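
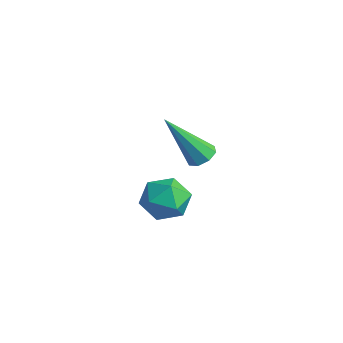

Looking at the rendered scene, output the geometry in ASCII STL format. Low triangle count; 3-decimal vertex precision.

solid 
facet normal -0.710 0.698 0.090
outer loop
vertex -1.205 -0.566 -3.9
vertex -1.779 -1.18 -3.665
vertex -1.302 -0.773 -3.058
endloop
endfacet
facet normal -0.066 0.971 0.231
outer loop
vertex -1.205 -0.566 -3.9
vertex -1.302 -0.773 -3.058
vertex -0.504 -0.641 -3.385
endloop
endfacet
facet normal 0.346 0.873 -0.343
outer loop
vertex -1.205 -0.566 -3.9
vertex -0.504 -0.641 -3.385
vertex -0.487 -0.966 -4.195
endloop
endfacet
facet normal -0.044 0.541 -0.840
outer loop
vertex -1.205 -0.566 -3.9
vertex -0.487 -0.966 -4.195
vertex -1.275 -1.299 -4.368
endloop
endfacet
facet normal -0.697 0.432 -0.573
outer loop
vertex -1.205 -0.566 -3.9
vertex -1.275 -1.299 -4.368
vertex -1.779 -1.18 -3.665
endloop
endfacet
facet normal 0.217 0.599 0.771
outer loop
vertex -0.504 -0.641 -3.385
vertex -1.302 -0.773 -3.058
vertex -0.645 -1.301 -2.832
endloop
endfacet
facet normal -0.825 0.159 0.542
outer loop
vertex -1.302 -0.773 -3.058
vertex -1.779 -1.18 -3.665
vertex -1.433 -1.634 -3.005
endloop
endfacet
facet normal -0.803 -0.272 -0.530
outer loop
vertex -1.779 -1.18 -3.665
vertex -1.275 -1.299 -4.368
vertex -1.416 -1.959 -3.815
endloop
endfacet
facet normal 0.253 -0.098 -0.963
outer loop
vertex -1.275 -1.299 -4.368
vertex -0.487 -0.966 -4.195
vertex -0.618 -1.827 -4.142
endloop
endfacet
facet normal 0.883 0.442 -0.159
outer loop
vertex -0.487 -0.966 -4.195
vertex -0.504 -0.641 -3.385
vertex -0.141 -1.42 -3.535
endloop
endfacet
facet normal 0.044 -0.541 0.840
outer loop
vertex -0.715 -2.034 -3.3
vertex -0.645 -1.301 -2.832
vertex -1.433 -1.634 -3.005
endloop
endfacet
facet normal -0.346 -0.873 0.343
outer loop
vertex -0.715 -2.034 -3.3
vertex -1.433 -1.634 -3.005
vertex -1.416 -1.959 -3.815
endloop
endfacet
facet normal 0.066 -0.971 -0.231
outer loop
vertex -0.715 -2.034 -3.3
vertex -1.416 -1.959 -3.815
vertex -0.618 -1.827 -4.142
endloop
endfacet
facet normal 0.710 -0.698 -0.090
outer loop
vertex -0.715 -2.034 -3.3
vertex -0.618 -1.827 -4.142
vertex -0.141 -1.42 -3.535
endloop
endfacet
facet normal 0.697 -0.432 0.573
outer loop
vertex -0.715 -2.034 -3.3
vertex -0.141 -1.42 -3.535
vertex -0.645 -1.301 -2.832
endloop
endfacet
facet normal -0.253 0.098 0.963
outer loop
vertex -1.433 -1.634 -3.005
vertex -0.645 -1.301 -2.832
vertex -1.302 -0.773 -3.058
endloop
endfacet
facet normal -0.883 -0.442 0.159
outer loop
vertex -1.416 -1.959 -3.815
vertex -1.433 -1.634 -3.005
vertex -1.779 -1.18 -3.665
endloop
endfacet
facet normal -0.217 -0.599 -0.771
outer loop
vertex -0.618 -1.827 -4.142
vertex -1.416 -1.959 -3.815
vertex -1.275 -1.299 -4.368
endloop
endfacet
facet normal 0.825 -0.159 -0.542
outer loop
vertex -0.141 -1.42 -3.535
vertex -0.618 -1.827 -4.142
vertex -0.487 -0.966 -4.195
endloop
endfacet
facet normal 0.803 0.272 0.530
outer loop
vertex -0.645 -1.301 -2.832
vertex -0.141 -1.42 -3.535
vertex -0.504 -0.641 -3.385
endloop
endfacet
facet normal 0.248 0.499 -0.831
outer loop
vertex 0.736 -1.258 -1.168
vertex 0.394 -0.898 -1.054
vertex 0.888 -0.972 -0.951
endloop
endfacet
facet normal 0.806 -0.564 0.180
outer loop
vertex 0.736 -1.258 -1.168
vertex 0.888 -0.972 -0.951
vertex -0.094 -1.882 0.594
endloop
endfacet
facet normal 0.248 0.495 -0.833
outer loop
vertex 0.888 -0.972 -0.951
vertex 0.394 -0.898 -1.054
vertex 0.751 -0.641 -0.795
endloop
endfacet
facet normal 0.822 0.074 0.565
outer loop
vertex 0.888 -0.972 -0.951
vertex 0.751 -0.641 -0.795
vertex -0.094 -1.882 0.594
endloop
endfacet
facet normal 0.246 0.497 -0.832
outer loop
vertex 0.751 -0.641 -0.795
vertex 0.394 -0.898 -1.054
vertex 0.405 -0.461 -0.79
endloop
endfacet
facet normal 0.323 0.600 0.732
outer loop
vertex 0.751 -0.641 -0.795
vertex 0.405 -0.461 -0.79
vertex -0.094 -1.882 0.594
endloop
endfacet
facet normal 0.244 0.497 -0.833
outer loop
vertex 0.405 -0.461 -0.79
vertex 0.394 -0.898 -1.054
vertex 0.052 -0.537 -0.939
endloop
endfacet
facet normal -0.399 0.708 0.583
outer loop
vertex 0.405 -0.461 -0.79
vertex 0.052 -0.537 -0.939
vertex -0.094 -1.882 0.594
endloop
endfacet
facet normal 0.246 0.498 -0.831
outer loop
vertex 0.052 -0.537 -0.939
vertex 0.394 -0.898 -1.054
vertex -0.1 -0.824 -1.156
endloop
endfacet
facet normal -0.921 0.333 0.204
outer loop
vertex 0.052 -0.537 -0.939
vertex -0.1 -0.824 -1.156
vertex -0.094 -1.882 0.594
endloop
endfacet
facet normal 0.246 0.496 -0.833
outer loop
vertex -0.1 -0.824 -1.156
vertex 0.394 -0.898 -1.054
vertex 0.037 -1.154 -1.312
endloop
endfacet
facet normal -0.936 -0.303 -0.180
outer loop
vertex -0.1 -0.824 -1.156
vertex 0.037 -1.154 -1.312
vertex -0.094 -1.882 0.594
endloop
endfacet
facet normal 0.246 0.496 -0.833
outer loop
vertex 0.037 -1.154 -1.312
vertex 0.394 -0.898 -1.054
vertex 0.383 -1.334 -1.317
endloop
endfacet
facet normal -0.437 -0.830 -0.347
outer loop
vertex 0.037 -1.154 -1.312
vertex 0.383 -1.334 -1.317
vertex -0.094 -1.882 0.594
endloop
endfacet
facet normal 0.245 0.496 -0.833
outer loop
vertex 0.383 -1.334 -1.317
vertex 0.394 -0.898 -1.054
vertex 0.736 -1.258 -1.168
endloop
endfacet
facet normal 0.285 -0.938 -0.198
outer loop
vertex 0.383 -1.334 -1.317
vertex 0.736 -1.258 -1.168
vertex -0.094 -1.882 0.594
endloop
endfacet

endsolid


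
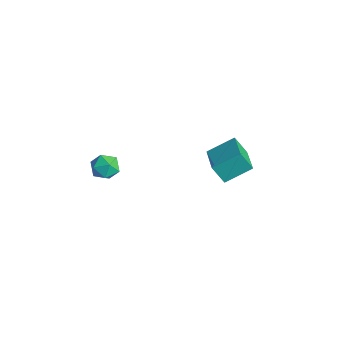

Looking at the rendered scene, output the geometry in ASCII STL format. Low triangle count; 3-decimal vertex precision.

solid 
facet normal -0.378 -0.375 0.846
outer loop
vertex 2.43 3.778 2.023
vertex 0.598 4.535 1.541
vertex 2.005 2.172 1.121
endloop
endfacet
facet normal 0.898 -0.371 0.237
outer loop
vertex 2.542 2.705 -0.081
vertex 2.43 3.778 2.023
vertex 2.005 2.172 1.121
endloop
endfacet
facet normal -0.378 -0.375 0.846
outer loop
vertex 2.005 2.172 1.121
vertex 0.598 4.535 1.541
vertex 0.173 2.929 0.639
endloop
endfacet
facet normal -0.225 -0.849 -0.477
outer loop
vertex 0.173 2.929 0.639
vertex 2.542 2.705 -0.081
vertex 2.005 2.172 1.121
endloop
endfacet
facet normal 0.225 0.849 0.477
outer loop
vertex 2.43 3.778 2.023
vertex 1.135 5.068 0.339
vertex 0.598 4.535 1.541
endloop
endfacet
facet normal 0.898 -0.371 0.237
outer loop
vertex 2.967 4.311 0.821
vertex 2.43 3.778 2.023
vertex 2.542 2.705 -0.081
endloop
endfacet
facet normal 0.225 0.849 0.477
outer loop
vertex 2.967 4.311 0.821
vertex 1.135 5.068 0.339
vertex 2.43 3.778 2.023
endloop
endfacet
facet normal -0.898 0.371 -0.237
outer loop
vertex 0.598 4.535 1.541
vertex 1.135 5.068 0.339
vertex 0.173 2.929 0.639
endloop
endfacet
facet normal -0.225 -0.849 -0.477
outer loop
vertex 0.71 3.462 -0.563
vertex 2.542 2.705 -0.081
vertex 0.173 2.929 0.639
endloop
endfacet
facet normal -0.898 0.371 -0.237
outer loop
vertex 0.173 2.929 0.639
vertex 1.135 5.068 0.339
vertex 0.71 3.462 -0.563
endloop
endfacet
facet normal 0.378 0.375 -0.846
outer loop
vertex 0.71 3.462 -0.563
vertex 2.967 4.311 0.821
vertex 2.542 2.705 -0.081
endloop
endfacet
facet normal 0.378 0.375 -0.846
outer loop
vertex 1.135 5.068 0.339
vertex 2.967 4.311 0.821
vertex 0.71 3.462 -0.563
endloop
endfacet
facet normal -0.414 0.905 0.101
outer loop
vertex -0.036 -2.814 2.069
vertex -0.699 -3.179 2.62
vertex 0.096 -2.857 2.995
endloop
endfacet
facet normal 0.291 0.957 0.003
outer loop
vertex -0.036 -2.814 2.069
vertex 0.096 -2.857 2.995
vertex 0.797 -3.068 2.412
endloop
endfacet
facet normal 0.451 0.644 -0.618
outer loop
vertex -0.036 -2.814 2.069
vertex 0.797 -3.068 2.412
vertex 0.436 -3.521 1.677
endloop
endfacet
facet normal -0.156 0.397 -0.904
outer loop
vertex -0.036 -2.814 2.069
vertex 0.436 -3.521 1.677
vertex -0.489 -3.59 1.806
endloop
endfacet
facet normal -0.690 0.559 -0.460
outer loop
vertex -0.036 -2.814 2.069
vertex -0.489 -3.59 1.806
vertex -0.699 -3.179 2.62
endloop
endfacet
facet normal 0.614 0.591 0.524
outer loop
vertex 0.797 -3.068 2.412
vertex 0.096 -2.857 2.995
vertex 0.649 -3.59 3.174
endloop
endfacet
facet normal -0.527 0.507 0.682
outer loop
vertex 0.096 -2.857 2.995
vertex -0.699 -3.179 2.62
vertex -0.276 -3.659 3.303
endloop
endfacet
facet normal -0.973 -0.052 -0.225
outer loop
vertex -0.699 -3.179 2.62
vertex -0.489 -3.59 1.806
vertex -0.637 -4.112 2.568
endloop
endfacet
facet normal -0.108 -0.312 -0.944
outer loop
vertex -0.489 -3.59 1.806
vertex 0.436 -3.521 1.677
vertex 0.064 -4.323 1.985
endloop
endfacet
facet normal 0.873 0.085 -0.481
outer loop
vertex 0.436 -3.521 1.677
vertex 0.797 -3.068 2.412
vertex 0.859 -4.001 2.36
endloop
endfacet
facet normal 0.156 -0.397 0.904
outer loop
vertex 0.196 -4.366 2.911
vertex 0.649 -3.59 3.174
vertex -0.276 -3.659 3.303
endloop
endfacet
facet normal -0.451 -0.644 0.618
outer loop
vertex 0.196 -4.366 2.911
vertex -0.276 -3.659 3.303
vertex -0.637 -4.112 2.568
endloop
endfacet
facet normal -0.291 -0.957 -0.003
outer loop
vertex 0.196 -4.366 2.911
vertex -0.637 -4.112 2.568
vertex 0.064 -4.323 1.985
endloop
endfacet
facet normal 0.414 -0.905 -0.101
outer loop
vertex 0.196 -4.366 2.911
vertex 0.064 -4.323 1.985
vertex 0.859 -4.001 2.36
endloop
endfacet
facet normal 0.690 -0.559 0.460
outer loop
vertex 0.196 -4.366 2.911
vertex 0.859 -4.001 2.36
vertex 0.649 -3.59 3.174
endloop
endfacet
facet normal 0.108 0.312 0.944
outer loop
vertex -0.276 -3.659 3.303
vertex 0.649 -3.59 3.174
vertex 0.096 -2.857 2.995
endloop
endfacet
facet normal -0.873 -0.085 0.481
outer loop
vertex -0.637 -4.112 2.568
vertex -0.276 -3.659 3.303
vertex -0.699 -3.179 2.62
endloop
endfacet
facet normal -0.614 -0.591 -0.524
outer loop
vertex 0.064 -4.323 1.985
vertex -0.637 -4.112 2.568
vertex -0.489 -3.59 1.806
endloop
endfacet
facet normal 0.527 -0.507 -0.682
outer loop
vertex 0.859 -4.001 2.36
vertex 0.064 -4.323 1.985
vertex 0.436 -3.521 1.677
endloop
endfacet
facet normal 0.973 0.052 0.225
outer loop
vertex 0.649 -3.59 3.174
vertex 0.859 -4.001 2.36
vertex 0.797 -3.068 2.412
endloop
endfacet

endsolid


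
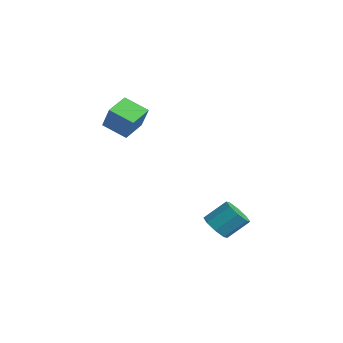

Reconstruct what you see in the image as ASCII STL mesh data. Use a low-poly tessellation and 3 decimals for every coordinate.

solid 
facet normal -0.226 -0.717 -0.659
outer loop
vertex 2.632 -0.302 -3.54
vertex 2.163 -0.72 -2.924
vertex 1.987 -0.107 -3.531
endloop
endfacet
facet normal 0.181 0.633 -0.752
outer loop
vertex 2.632 -0.302 -3.54
vertex 1.987 -0.107 -3.531
vertex 2.986 0.817 -2.513
endloop
endfacet
facet normal 0.180 0.634 -0.752
outer loop
vertex 2.986 0.817 -2.513
vertex 1.987 -0.107 -3.531
vertex 2.341 1.012 -2.503
endloop
endfacet
facet normal 0.227 0.718 0.658
outer loop
vertex 2.986 0.817 -2.513
vertex 2.341 1.012 -2.503
vertex 2.517 0.4 -1.896
endloop
endfacet
facet normal -0.227 -0.717 -0.659
outer loop
vertex 1.987 -0.107 -3.531
vertex 2.163 -0.72 -2.924
vertex 1.446 -0.271 -3.166
endloop
endfacet
facet normal -0.550 0.653 -0.521
outer loop
vertex 1.987 -0.107 -3.531
vertex 1.446 -0.271 -3.166
vertex 2.341 1.012 -2.503
endloop
endfacet
facet normal -0.549 0.653 -0.522
outer loop
vertex 2.341 1.012 -2.503
vertex 1.446 -0.271 -3.166
vertex 1.799 0.848 -2.138
endloop
endfacet
facet normal 0.226 0.718 0.658
outer loop
vertex 2.341 1.012 -2.503
vertex 1.799 0.848 -2.138
vertex 2.517 0.4 -1.896
endloop
endfacet
facet normal -0.227 -0.717 -0.659
outer loop
vertex 1.446 -0.271 -3.166
vertex 2.163 -0.72 -2.924
vertex 1.324 -0.698 -2.659
endloop
endfacet
facet normal -0.957 0.290 0.014
outer loop
vertex 1.446 -0.271 -3.166
vertex 1.324 -0.698 -2.659
vertex 1.799 0.848 -2.138
endloop
endfacet
facet normal -0.957 0.289 0.015
outer loop
vertex 1.799 0.848 -2.138
vertex 1.324 -0.698 -2.659
vertex 1.678 0.421 -1.631
endloop
endfacet
facet normal 0.226 0.718 0.659
outer loop
vertex 1.799 0.848 -2.138
vertex 1.678 0.421 -1.631
vertex 2.517 0.4 -1.896
endloop
endfacet
facet normal -0.227 -0.718 -0.658
outer loop
vertex 1.324 -0.698 -2.659
vertex 2.163 -0.72 -2.924
vertex 1.694 -1.137 -2.307
endloop
endfacet
facet normal -0.804 -0.243 0.542
outer loop
vertex 1.324 -0.698 -2.659
vertex 1.694 -1.137 -2.307
vertex 1.678 0.421 -1.631
endloop
endfacet
facet normal -0.804 -0.244 0.543
outer loop
vertex 1.678 0.421 -1.631
vertex 1.694 -1.137 -2.307
vertex 2.048 -0.018 -1.28
endloop
endfacet
facet normal 0.226 0.717 0.659
outer loop
vertex 1.678 0.421 -1.631
vertex 2.048 -0.018 -1.28
vertex 2.517 0.4 -1.896
endloop
endfacet
facet normal -0.227 -0.718 -0.658
outer loop
vertex 1.694 -1.137 -2.307
vertex 2.163 -0.72 -2.924
vertex 2.339 -1.332 -2.317
endloop
endfacet
facet normal -0.180 -0.634 0.752
outer loop
vertex 1.694 -1.137 -2.307
vertex 2.339 -1.332 -2.317
vertex 2.048 -0.018 -1.28
endloop
endfacet
facet normal -0.181 -0.634 0.752
outer loop
vertex 2.048 -0.018 -1.28
vertex 2.339 -1.332 -2.317
vertex 2.693 -0.213 -1.289
endloop
endfacet
facet normal 0.226 0.717 0.659
outer loop
vertex 2.048 -0.018 -1.28
vertex 2.693 -0.213 -1.289
vertex 2.517 0.4 -1.896
endloop
endfacet
facet normal -0.226 -0.718 -0.658
outer loop
vertex 2.339 -1.332 -2.317
vertex 2.163 -0.72 -2.924
vertex 2.881 -1.168 -2.682
endloop
endfacet
facet normal 0.549 -0.653 0.522
outer loop
vertex 2.339 -1.332 -2.317
vertex 2.881 -1.168 -2.682
vertex 2.693 -0.213 -1.289
endloop
endfacet
facet normal 0.550 -0.653 0.522
outer loop
vertex 2.693 -0.213 -1.289
vertex 2.881 -1.168 -2.682
vertex 3.234 -0.049 -1.654
endloop
endfacet
facet normal 0.227 0.717 0.659
outer loop
vertex 2.693 -0.213 -1.289
vertex 3.234 -0.049 -1.654
vertex 2.517 0.4 -1.896
endloop
endfacet
facet normal -0.226 -0.718 -0.659
outer loop
vertex 2.881 -1.168 -2.682
vertex 2.163 -0.72 -2.924
vertex 3.002 -0.741 -3.189
endloop
endfacet
facet normal 0.957 -0.289 -0.015
outer loop
vertex 2.881 -1.168 -2.682
vertex 3.002 -0.741 -3.189
vertex 3.234 -0.049 -1.654
endloop
endfacet
facet normal 0.957 -0.290 -0.014
outer loop
vertex 3.234 -0.049 -1.654
vertex 3.002 -0.741 -3.189
vertex 3.356 0.378 -2.161
endloop
endfacet
facet normal 0.227 0.717 0.659
outer loop
vertex 3.234 -0.049 -1.654
vertex 3.356 0.378 -2.161
vertex 2.517 0.4 -1.896
endloop
endfacet
facet normal -0.226 -0.717 -0.659
outer loop
vertex 3.002 -0.741 -3.189
vertex 2.163 -0.72 -2.924
vertex 2.632 -0.302 -3.54
endloop
endfacet
facet normal 0.804 0.244 -0.542
outer loop
vertex 3.002 -0.741 -3.189
vertex 2.632 -0.302 -3.54
vertex 3.356 0.378 -2.161
endloop
endfacet
facet normal 0.804 0.243 -0.542
outer loop
vertex 3.356 0.378 -2.161
vertex 2.632 -0.302 -3.54
vertex 2.986 0.817 -2.513
endloop
endfacet
facet normal 0.227 0.718 0.658
outer loop
vertex 3.356 0.378 -2.161
vertex 2.986 0.817 -2.513
vertex 2.517 0.4 -1.896
endloop
endfacet
facet normal -0.505 0.014 -0.863
outer loop
vertex -2.933 -4.386 3.179
vertex -3.554 -3.157 3.563
vertex -1.814 -3.621 2.537
endloop
endfacet
facet normal 0.434 -0.860 -0.268
outer loop
vertex -1.006 -3.643 3.917
vertex -2.933 -4.386 3.179
vertex -1.814 -3.621 2.537
endloop
endfacet
facet normal -0.505 0.013 -0.863
outer loop
vertex -1.814 -3.621 2.537
vertex -3.554 -3.157 3.563
vertex -2.436 -2.391 2.92
endloop
endfacet
facet normal 0.746 0.510 -0.428
outer loop
vertex -2.436 -2.391 2.92
vertex -1.006 -3.643 3.917
vertex -1.814 -3.621 2.537
endloop
endfacet
facet normal -0.746 -0.511 0.428
outer loop
vertex -2.933 -4.386 3.179
vertex -2.746 -3.179 4.943
vertex -3.554 -3.157 3.563
endloop
endfacet
facet normal 0.434 -0.860 -0.269
outer loop
vertex -2.124 -4.409 4.56
vertex -2.933 -4.386 3.179
vertex -1.006 -3.643 3.917
endloop
endfacet
facet normal -0.746 -0.510 0.428
outer loop
vertex -2.124 -4.409 4.56
vertex -2.746 -3.179 4.943
vertex -2.933 -4.386 3.179
endloop
endfacet
facet normal -0.435 0.860 0.268
outer loop
vertex -3.554 -3.157 3.563
vertex -2.746 -3.179 4.943
vertex -2.436 -2.391 2.92
endloop
endfacet
facet normal 0.746 0.511 -0.428
outer loop
vertex -1.627 -2.414 4.301
vertex -1.006 -3.643 3.917
vertex -2.436 -2.391 2.92
endloop
endfacet
facet normal -0.434 0.860 0.269
outer loop
vertex -2.436 -2.391 2.92
vertex -2.746 -3.179 4.943
vertex -1.627 -2.414 4.301
endloop
endfacet
facet normal 0.506 -0.014 0.863
outer loop
vertex -1.627 -2.414 4.301
vertex -2.124 -4.409 4.56
vertex -1.006 -3.643 3.917
endloop
endfacet
facet normal 0.505 -0.014 0.863
outer loop
vertex -2.746 -3.179 4.943
vertex -2.124 -4.409 4.56
vertex -1.627 -2.414 4.301
endloop
endfacet

endsolid


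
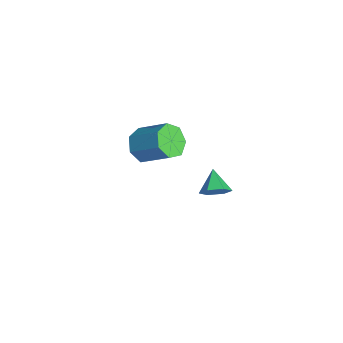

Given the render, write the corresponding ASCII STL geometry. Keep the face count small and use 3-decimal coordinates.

solid 
facet normal 0.829 -0.175 -0.530
outer loop
vertex 4.818 3.933 3.297
vertex 4.4 3.692 2.723
vertex 4.586 4.417 2.774
endloop
endfacet
facet normal 0.025 0.739 0.673
outer loop
vertex 4.818 3.933 3.297
vertex 4.586 4.417 2.774
vertex 3.38 3.908 3.377
endloop
endfacet
facet normal 0.829 -0.175 -0.531
outer loop
vertex 4.586 4.417 2.774
vertex 4.4 3.692 2.723
vertex 4.167 4.176 2.2
endloop
endfacet
facet normal -0.419 0.905 -0.074
outer loop
vertex 4.586 4.417 2.774
vertex 4.167 4.176 2.2
vertex 3.38 3.908 3.377
endloop
endfacet
facet normal 0.828 -0.176 -0.532
outer loop
vertex 4.167 4.176 2.2
vertex 4.4 3.692 2.723
vertex 3.981 3.451 2.15
endloop
endfacet
facet normal -0.831 0.247 -0.499
outer loop
vertex 4.167 4.176 2.2
vertex 3.981 3.451 2.15
vertex 3.38 3.908 3.377
endloop
endfacet
facet normal 0.828 -0.176 -0.532
outer loop
vertex 3.981 3.451 2.15
vertex 4.4 3.692 2.723
vertex 4.214 2.967 2.673
endloop
endfacet
facet normal -0.799 -0.575 -0.177
outer loop
vertex 3.981 3.451 2.15
vertex 4.214 2.967 2.673
vertex 3.38 3.908 3.377
endloop
endfacet
facet normal 0.829 -0.176 -0.531
outer loop
vertex 4.214 2.967 2.673
vertex 4.4 3.692 2.723
vertex 4.633 3.208 3.247
endloop
endfacet
facet normal -0.355 -0.741 0.570
outer loop
vertex 4.214 2.967 2.673
vertex 4.633 3.208 3.247
vertex 3.38 3.908 3.377
endloop
endfacet
facet normal 0.829 -0.175 -0.530
outer loop
vertex 4.633 3.208 3.247
vertex 4.4 3.692 2.723
vertex 4.818 3.933 3.297
endloop
endfacet
facet normal 0.057 -0.083 0.995
outer loop
vertex 4.633 3.208 3.247
vertex 4.818 3.933 3.297
vertex 3.38 3.908 3.377
endloop
endfacet
facet normal -0.588 -0.559 -0.584
outer loop
vertex -1.67 1.512 0.488
vertex -2.204 2.313 0.259
vertex -1.405 1.952 -0.2
endloop
endfacet
facet normal 0.748 -0.651 -0.129
outer loop
vertex -1.67 1.512 0.488
vertex -1.405 1.952 -0.2
vertex -0.542 2.585 1.611
endloop
endfacet
facet normal 0.748 -0.652 -0.129
outer loop
vertex -0.542 2.585 1.611
vertex -1.405 1.952 -0.2
vertex -0.276 3.026 0.923
endloop
endfacet
facet normal 0.587 0.559 0.585
outer loop
vertex -0.542 2.585 1.611
vertex -0.276 3.026 0.923
vertex -1.076 3.387 1.381
endloop
endfacet
facet normal -0.588 -0.559 -0.584
outer loop
vertex -1.405 1.952 -0.2
vertex -2.204 2.313 0.259
vertex -1.741 2.664 -0.543
endloop
endfacet
facet normal 0.708 -0.006 -0.706
outer loop
vertex -1.405 1.952 -0.2
vertex -1.741 2.664 -0.543
vertex -0.276 3.026 0.923
endloop
endfacet
facet normal 0.708 -0.005 -0.706
outer loop
vertex -0.276 3.026 0.923
vertex -1.741 2.664 -0.543
vertex -0.613 3.738 0.58
endloop
endfacet
facet normal 0.587 0.560 0.585
outer loop
vertex -0.276 3.026 0.923
vertex -0.613 3.738 0.58
vertex -1.076 3.387 1.381
endloop
endfacet
facet normal -0.588 -0.559 -0.584
outer loop
vertex -1.741 2.664 -0.543
vertex -2.204 2.313 0.259
vertex -2.426 3.112 -0.282
endloop
endfacet
facet normal 0.135 0.645 -0.752
outer loop
vertex -1.741 2.664 -0.543
vertex -2.426 3.112 -0.282
vertex -0.613 3.738 0.58
endloop
endfacet
facet normal 0.135 0.645 -0.752
outer loop
vertex -0.613 3.738 0.58
vertex -2.426 3.112 -0.282
vertex -1.298 4.186 0.841
endloop
endfacet
facet normal 0.588 0.559 0.585
outer loop
vertex -0.613 3.738 0.58
vertex -1.298 4.186 0.841
vertex -1.076 3.387 1.381
endloop
endfacet
facet normal -0.588 -0.559 -0.585
outer loop
vertex -2.426 3.112 -0.282
vertex -2.204 2.313 0.259
vertex -2.944 2.958 0.386
endloop
endfacet
facet normal -0.540 0.809 -0.232
outer loop
vertex -2.426 3.112 -0.282
vertex -2.944 2.958 0.386
vertex -1.298 4.186 0.841
endloop
endfacet
facet normal -0.540 0.809 -0.232
outer loop
vertex -1.298 4.186 0.841
vertex -2.944 2.958 0.386
vertex -1.816 4.032 1.508
endloop
endfacet
facet normal 0.588 0.559 0.585
outer loop
vertex -1.298 4.186 0.841
vertex -1.816 4.032 1.508
vertex -1.076 3.387 1.381
endloop
endfacet
facet normal -0.588 -0.559 -0.585
outer loop
vertex -2.944 2.958 0.386
vertex -2.204 2.313 0.259
vertex -2.905 2.319 0.958
endloop
endfacet
facet normal -0.808 0.365 0.463
outer loop
vertex -2.944 2.958 0.386
vertex -2.905 2.319 0.958
vertex -1.816 4.032 1.508
endloop
endfacet
facet normal -0.808 0.365 0.464
outer loop
vertex -1.816 4.032 1.508
vertex -2.905 2.319 0.958
vertex -1.776 3.392 2.081
endloop
endfacet
facet normal 0.588 0.560 0.584
outer loop
vertex -1.816 4.032 1.508
vertex -1.776 3.392 2.081
vertex -1.076 3.387 1.381
endloop
endfacet
facet normal -0.588 -0.559 -0.585
outer loop
vertex -2.905 2.319 0.958
vertex -2.204 2.313 0.259
vertex -2.338 1.675 1.004
endloop
endfacet
facet normal -0.468 -0.354 0.809
outer loop
vertex -2.905 2.319 0.958
vertex -2.338 1.675 1.004
vertex -1.776 3.392 2.081
endloop
endfacet
facet normal -0.467 -0.355 0.810
outer loop
vertex -1.776 3.392 2.081
vertex -2.338 1.675 1.004
vertex -1.209 2.749 2.126
endloop
endfacet
facet normal 0.588 0.559 0.584
outer loop
vertex -1.776 3.392 2.081
vertex -1.209 2.749 2.126
vertex -1.076 3.387 1.381
endloop
endfacet
facet normal -0.588 -0.559 -0.585
outer loop
vertex -2.338 1.675 1.004
vertex -2.204 2.313 0.259
vertex -1.67 1.512 0.488
endloop
endfacet
facet normal 0.225 -0.807 0.546
outer loop
vertex -2.338 1.675 1.004
vertex -1.67 1.512 0.488
vertex -1.209 2.749 2.126
endloop
endfacet
facet normal 0.224 -0.807 0.547
outer loop
vertex -1.209 2.749 2.126
vertex -1.67 1.512 0.488
vertex -0.542 2.585 1.611
endloop
endfacet
facet normal 0.588 0.559 0.584
outer loop
vertex -1.209 2.749 2.126
vertex -0.542 2.585 1.611
vertex -1.076 3.387 1.381
endloop
endfacet

endsolid


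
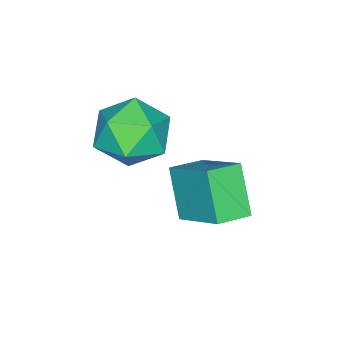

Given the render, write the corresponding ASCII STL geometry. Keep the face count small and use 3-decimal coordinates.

solid 
facet normal -0.961 0.172 -0.216
outer loop
vertex -2.965 0.115 -0.711
vertex -3.303 -0.709 0.138
vertex -3.162 0.473 0.449
endloop
endfacet
facet normal -0.566 0.756 -0.329
outer loop
vertex -2.965 0.115 -0.711
vertex -3.162 0.473 0.449
vertex -2.202 0.919 -0.177
endloop
endfacet
facet normal -0.060 0.591 -0.804
outer loop
vertex -2.965 0.115 -0.711
vertex -2.202 0.919 -0.177
vertex -1.75 0.014 -0.876
endloop
endfacet
facet normal -0.142 -0.094 -0.985
outer loop
vertex -2.965 0.115 -0.711
vertex -1.75 0.014 -0.876
vertex -2.43 -0.992 -0.682
endloop
endfacet
facet normal -0.699 -0.354 -0.622
outer loop
vertex -2.965 0.115 -0.711
vertex -2.43 -0.992 -0.682
vertex -3.303 -0.709 0.138
endloop
endfacet
facet normal -0.245 0.927 0.284
outer loop
vertex -2.202 0.919 -0.177
vertex -3.162 0.473 0.449
vertex -2.07 0.592 1.002
endloop
endfacet
facet normal -0.884 -0.017 0.467
outer loop
vertex -3.162 0.473 0.449
vertex -3.303 -0.709 0.138
vertex -2.75 -0.414 1.196
endloop
endfacet
facet normal -0.459 -0.868 -0.189
outer loop
vertex -3.303 -0.709 0.138
vertex -2.43 -0.992 -0.682
vertex -2.298 -1.319 0.497
endloop
endfacet
facet normal 0.442 -0.449 -0.777
outer loop
vertex -2.43 -0.992 -0.682
vertex -1.75 0.014 -0.876
vertex -1.338 -0.873 -0.129
endloop
endfacet
facet normal 0.574 0.661 -0.484
outer loop
vertex -1.75 0.014 -0.876
vertex -2.202 0.919 -0.177
vertex -1.197 0.309 0.182
endloop
endfacet
facet normal 0.142 0.094 0.985
outer loop
vertex -1.535 -0.515 1.031
vertex -2.07 0.592 1.002
vertex -2.75 -0.414 1.196
endloop
endfacet
facet normal 0.060 -0.591 0.804
outer loop
vertex -1.535 -0.515 1.031
vertex -2.75 -0.414 1.196
vertex -2.298 -1.319 0.497
endloop
endfacet
facet normal 0.566 -0.756 0.329
outer loop
vertex -1.535 -0.515 1.031
vertex -2.298 -1.319 0.497
vertex -1.338 -0.873 -0.129
endloop
endfacet
facet normal 0.961 -0.172 0.216
outer loop
vertex -1.535 -0.515 1.031
vertex -1.338 -0.873 -0.129
vertex -1.197 0.309 0.182
endloop
endfacet
facet normal 0.699 0.354 0.622
outer loop
vertex -1.535 -0.515 1.031
vertex -1.197 0.309 0.182
vertex -2.07 0.592 1.002
endloop
endfacet
facet normal -0.442 0.449 0.777
outer loop
vertex -2.75 -0.414 1.196
vertex -2.07 0.592 1.002
vertex -3.162 0.473 0.449
endloop
endfacet
facet normal -0.574 -0.661 0.484
outer loop
vertex -2.298 -1.319 0.497
vertex -2.75 -0.414 1.196
vertex -3.303 -0.709 0.138
endloop
endfacet
facet normal 0.245 -0.927 -0.284
outer loop
vertex -1.338 -0.873 -0.129
vertex -2.298 -1.319 0.497
vertex -2.43 -0.992 -0.682
endloop
endfacet
facet normal 0.884 0.017 -0.467
outer loop
vertex -1.197 0.309 0.182
vertex -1.338 -0.873 -0.129
vertex -1.75 0.014 -0.876
endloop
endfacet
facet normal 0.459 0.868 0.189
outer loop
vertex -2.07 0.592 1.002
vertex -1.197 0.309 0.182
vertex -2.202 0.919 -0.177
endloop
endfacet
facet normal -0.404 -0.459 0.791
outer loop
vertex -2.566 2.06 -0.667
vertex -3.562 2.544 -0.895
vertex -3.062 0.496 -1.829
endloop
endfacet
facet normal 0.881 -0.429 0.201
outer loop
vertex -2.358 1.296 -3.205
vertex -2.566 2.06 -0.667
vertex -3.062 0.496 -1.829
endloop
endfacet
facet normal -0.405 -0.459 0.790
outer loop
vertex -3.062 0.496 -1.829
vertex -3.562 2.544 -0.895
vertex -4.057 0.981 -2.057
endloop
endfacet
facet normal -0.247 -0.778 -0.578
outer loop
vertex -4.057 0.981 -2.057
vertex -2.358 1.296 -3.205
vertex -3.062 0.496 -1.829
endloop
endfacet
facet normal 0.246 0.778 0.578
outer loop
vertex -2.566 2.06 -0.667
vertex -2.858 3.344 -2.271
vertex -3.562 2.544 -0.895
endloop
endfacet
facet normal 0.881 -0.429 0.201
outer loop
vertex -1.863 2.859 -2.043
vertex -2.566 2.06 -0.667
vertex -2.358 1.296 -3.205
endloop
endfacet
facet normal 0.247 0.778 0.578
outer loop
vertex -1.863 2.859 -2.043
vertex -2.858 3.344 -2.271
vertex -2.566 2.06 -0.667
endloop
endfacet
facet normal -0.881 0.429 -0.201
outer loop
vertex -3.562 2.544 -0.895
vertex -2.858 3.344 -2.271
vertex -4.057 0.981 -2.057
endloop
endfacet
facet normal -0.246 -0.778 -0.578
outer loop
vertex -3.354 1.78 -3.433
vertex -2.358 1.296 -3.205
vertex -4.057 0.981 -2.057
endloop
endfacet
facet normal -0.881 0.429 -0.201
outer loop
vertex -4.057 0.981 -2.057
vertex -2.858 3.344 -2.271
vertex -3.354 1.78 -3.433
endloop
endfacet
facet normal 0.404 0.460 -0.791
outer loop
vertex -3.354 1.78 -3.433
vertex -1.863 2.859 -2.043
vertex -2.358 1.296 -3.205
endloop
endfacet
facet normal 0.405 0.459 -0.791
outer loop
vertex -2.858 3.344 -2.271
vertex -1.863 2.859 -2.043
vertex -3.354 1.78 -3.433
endloop
endfacet

endsolid


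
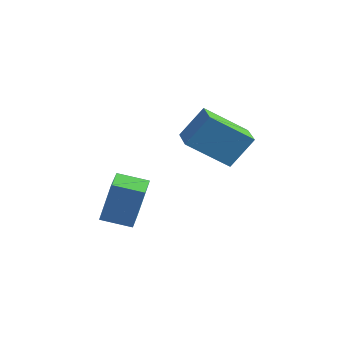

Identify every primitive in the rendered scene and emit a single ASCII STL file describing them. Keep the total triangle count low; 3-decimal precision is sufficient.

solid 
facet normal -0.325 -0.522 -0.789
outer loop
vertex -0.299 0.259 2.319
vertex -1.223 1.15 2.111
vertex 0.992 1.312 1.09
endloop
endfacet
facet normal 0.711 -0.685 0.159
outer loop
vertex 1.503 2.13 2.329
vertex -0.299 0.259 2.319
vertex 0.992 1.312 1.09
endloop
endfacet
facet normal -0.326 -0.521 -0.789
outer loop
vertex 0.992 1.312 1.09
vertex -1.223 1.15 2.111
vertex 0.068 2.203 0.883
endloop
endfacet
facet normal 0.624 0.509 -0.593
outer loop
vertex 0.068 2.203 0.883
vertex 1.503 2.13 2.329
vertex 0.992 1.312 1.09
endloop
endfacet
facet normal -0.624 -0.509 0.593
outer loop
vertex -0.299 0.259 2.319
vertex -0.712 1.968 3.35
vertex -1.223 1.15 2.111
endloop
endfacet
facet normal 0.711 -0.685 0.159
outer loop
vertex 0.212 1.077 3.557
vertex -0.299 0.259 2.319
vertex 1.503 2.13 2.329
endloop
endfacet
facet normal -0.624 -0.509 0.594
outer loop
vertex 0.212 1.077 3.557
vertex -0.712 1.968 3.35
vertex -0.299 0.259 2.319
endloop
endfacet
facet normal -0.711 0.685 -0.159
outer loop
vertex -1.223 1.15 2.111
vertex -0.712 1.968 3.35
vertex 0.068 2.203 0.883
endloop
endfacet
facet normal 0.624 0.508 -0.593
outer loop
vertex 0.579 3.021 2.121
vertex 1.503 2.13 2.329
vertex 0.068 2.203 0.883
endloop
endfacet
facet normal -0.711 0.685 -0.159
outer loop
vertex 0.068 2.203 0.883
vertex -0.712 1.968 3.35
vertex 0.579 3.021 2.121
endloop
endfacet
facet normal 0.325 0.521 0.789
outer loop
vertex 0.579 3.021 2.121
vertex 0.212 1.077 3.557
vertex 1.503 2.13 2.329
endloop
endfacet
facet normal 0.326 0.521 0.789
outer loop
vertex -0.712 1.968 3.35
vertex 0.212 1.077 3.557
vertex 0.579 3.021 2.121
endloop
endfacet
facet normal -0.852 -0.467 0.237
outer loop
vertex -3.082 -0.627 -0.452
vertex -3.74 0.51 -0.579
vertex -3.385 -1.006 -2.289
endloop
endfacet
facet normal 0.498 -0.862 0.096
outer loop
vertex -2.26 -0.39 -2.601
vertex -3.082 -0.627 -0.452
vertex -3.385 -1.006 -2.289
endloop
endfacet
facet normal -0.852 -0.467 0.237
outer loop
vertex -3.385 -1.006 -2.289
vertex -3.74 0.51 -0.579
vertex -4.043 0.131 -2.416
endloop
endfacet
facet normal -0.159 -0.200 -0.967
outer loop
vertex -4.043 0.131 -2.416
vertex -2.26 -0.39 -2.601
vertex -3.385 -1.006 -2.289
endloop
endfacet
facet normal 0.159 0.200 0.967
outer loop
vertex -3.082 -0.627 -0.452
vertex -2.615 1.126 -0.891
vertex -3.74 0.51 -0.579
endloop
endfacet
facet normal 0.498 -0.862 0.096
outer loop
vertex -1.957 -0.011 -0.764
vertex -3.082 -0.627 -0.452
vertex -2.26 -0.39 -2.601
endloop
endfacet
facet normal 0.159 0.200 0.967
outer loop
vertex -1.957 -0.011 -0.764
vertex -2.615 1.126 -0.891
vertex -3.082 -0.627 -0.452
endloop
endfacet
facet normal -0.498 0.862 -0.096
outer loop
vertex -3.74 0.51 -0.579
vertex -2.615 1.126 -0.891
vertex -4.043 0.131 -2.416
endloop
endfacet
facet normal -0.159 -0.200 -0.967
outer loop
vertex -2.918 0.747 -2.728
vertex -2.26 -0.39 -2.601
vertex -4.043 0.131 -2.416
endloop
endfacet
facet normal -0.498 0.862 -0.096
outer loop
vertex -4.043 0.131 -2.416
vertex -2.615 1.126 -0.891
vertex -2.918 0.747 -2.728
endloop
endfacet
facet normal 0.852 0.467 -0.237
outer loop
vertex -2.918 0.747 -2.728
vertex -1.957 -0.011 -0.764
vertex -2.26 -0.39 -2.601
endloop
endfacet
facet normal 0.852 0.467 -0.237
outer loop
vertex -2.615 1.126 -0.891
vertex -1.957 -0.011 -0.764
vertex -2.918 0.747 -2.728
endloop
endfacet

endsolid


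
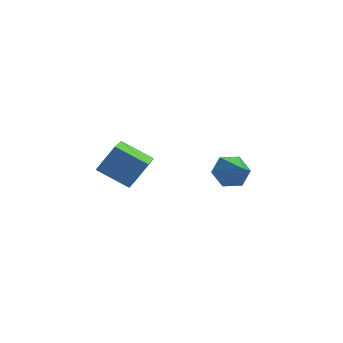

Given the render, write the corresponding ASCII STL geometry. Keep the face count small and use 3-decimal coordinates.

solid 
facet normal -0.576 -0.182 -0.797
outer loop
vertex -1.245 -0.174 -1.721
vertex -2.426 0.472 -1.014
vertex -0.821 1.307 -2.365
endloop
endfacet
facet normal 0.776 -0.425 -0.466
outer loop
vertex -0.054 1.548 -1.306
vertex -1.245 -0.174 -1.721
vertex -0.821 1.307 -2.365
endloop
endfacet
facet normal -0.576 -0.182 -0.797
outer loop
vertex -0.821 1.307 -2.365
vertex -2.426 0.472 -1.014
vertex -2.001 1.953 -1.659
endloop
endfacet
facet normal 0.254 0.887 -0.386
outer loop
vertex -2.001 1.953 -1.659
vertex -0.054 1.548 -1.306
vertex -0.821 1.307 -2.365
endloop
endfacet
facet normal -0.254 -0.887 0.386
outer loop
vertex -1.245 -0.174 -1.721
vertex -1.659 0.713 0.045
vertex -2.426 0.472 -1.014
endloop
endfacet
facet normal 0.777 -0.425 -0.465
outer loop
vertex -0.479 0.067 -0.661
vertex -1.245 -0.174 -1.721
vertex -0.054 1.548 -1.306
endloop
endfacet
facet normal -0.255 -0.887 0.386
outer loop
vertex -0.479 0.067 -0.661
vertex -1.659 0.713 0.045
vertex -1.245 -0.174 -1.721
endloop
endfacet
facet normal -0.776 0.425 0.465
outer loop
vertex -2.426 0.472 -1.014
vertex -1.659 0.713 0.045
vertex -2.001 1.953 -1.659
endloop
endfacet
facet normal 0.254 0.887 -0.385
outer loop
vertex -1.235 2.194 -0.599
vertex -0.054 1.548 -1.306
vertex -2.001 1.953 -1.659
endloop
endfacet
facet normal -0.777 0.425 0.465
outer loop
vertex -2.001 1.953 -1.659
vertex -1.659 0.713 0.045
vertex -1.235 2.194 -0.599
endloop
endfacet
facet normal 0.576 0.182 0.797
outer loop
vertex -1.235 2.194 -0.599
vertex -0.479 0.067 -0.661
vertex -0.054 1.548 -1.306
endloop
endfacet
facet normal 0.576 0.182 0.797
outer loop
vertex -1.659 0.713 0.045
vertex -0.479 0.067 -0.661
vertex -1.235 2.194 -0.599
endloop
endfacet
facet normal -0.153 0.781 -0.605
outer loop
vertex 3.666 2.631 -3.961
vertex 3.274 3.03 -3.347
vertex 4.094 3.117 -3.442
endloop
endfacet
facet normal 0.827 -0.531 -0.185
outer loop
vertex 3.666 2.631 -3.961
vertex 4.094 3.117 -3.442
vertex 3.506 1.85 -2.433
endloop
endfacet
facet normal -0.153 0.781 -0.605
outer loop
vertex 4.094 3.117 -3.442
vertex 3.274 3.03 -3.347
vertex 3.703 3.516 -2.828
endloop
endfacet
facet normal 0.850 0.024 0.526
outer loop
vertex 4.094 3.117 -3.442
vertex 3.703 3.516 -2.828
vertex 3.506 1.85 -2.433
endloop
endfacet
facet normal -0.152 0.781 -0.606
outer loop
vertex 3.703 3.516 -2.828
vertex 3.274 3.03 -3.347
vertex 2.883 3.429 -2.734
endloop
endfacet
facet normal 0.088 0.220 0.972
outer loop
vertex 3.703 3.516 -2.828
vertex 2.883 3.429 -2.734
vertex 3.506 1.85 -2.433
endloop
endfacet
facet normal -0.153 0.781 -0.606
outer loop
vertex 2.883 3.429 -2.734
vertex 3.274 3.03 -3.347
vertex 2.455 2.943 -3.252
endloop
endfacet
facet normal -0.695 -0.140 0.705
outer loop
vertex 2.883 3.429 -2.734
vertex 2.455 2.943 -3.252
vertex 3.506 1.85 -2.433
endloop
endfacet
facet normal -0.153 0.781 -0.605
outer loop
vertex 2.455 2.943 -3.252
vertex 3.274 3.03 -3.347
vertex 2.846 2.544 -3.866
endloop
endfacet
facet normal -0.719 -0.695 -0.006
outer loop
vertex 2.455 2.943 -3.252
vertex 2.846 2.544 -3.866
vertex 3.506 1.85 -2.433
endloop
endfacet
facet normal -0.153 0.781 -0.605
outer loop
vertex 2.846 2.544 -3.866
vertex 3.274 3.03 -3.347
vertex 3.666 2.631 -3.961
endloop
endfacet
facet normal 0.042 -0.891 -0.451
outer loop
vertex 2.846 2.544 -3.866
vertex 3.666 2.631 -3.961
vertex 3.506 1.85 -2.433
endloop
endfacet

endsolid


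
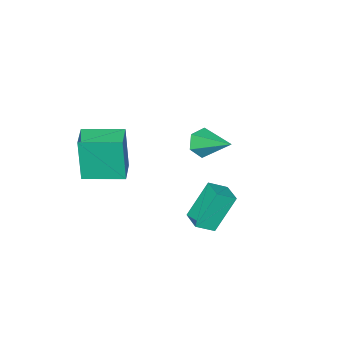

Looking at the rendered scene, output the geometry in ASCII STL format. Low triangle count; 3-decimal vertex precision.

solid 
facet normal -0.027 -0.867 -0.497
outer loop
vertex -2.159 -1.892 -1.254
vertex -2.525 -1.575 -1.787
vertex -1.806 -1.588 -1.803
endloop
endfacet
facet normal 0.835 0.022 0.549
outer loop
vertex -2.159 -1.892 -1.254
vertex -1.806 -1.588 -1.803
vertex -2.475 0.055 -0.853
endloop
endfacet
facet normal -0.027 -0.868 -0.496
outer loop
vertex -1.806 -1.588 -1.803
vertex -2.525 -1.575 -1.787
vertex -2.172 -1.272 -2.336
endloop
endfacet
facet normal 0.825 0.494 -0.274
outer loop
vertex -1.806 -1.588 -1.803
vertex -2.172 -1.272 -2.336
vertex -2.475 0.055 -0.853
endloop
endfacet
facet normal -0.027 -0.868 -0.496
outer loop
vertex -2.172 -1.272 -2.336
vertex -2.525 -1.575 -1.787
vertex -2.892 -1.259 -2.32
endloop
endfacet
facet normal -0.001 0.745 -0.667
outer loop
vertex -2.172 -1.272 -2.336
vertex -2.892 -1.259 -2.32
vertex -2.475 0.055 -0.853
endloop
endfacet
facet normal -0.025 -0.868 -0.497
outer loop
vertex -2.892 -1.259 -2.32
vertex -2.525 -1.575 -1.787
vertex -3.245 -1.563 -1.771
endloop
endfacet
facet normal -0.819 0.524 -0.236
outer loop
vertex -2.892 -1.259 -2.32
vertex -3.245 -1.563 -1.771
vertex -2.475 0.055 -0.853
endloop
endfacet
facet normal -0.025 -0.868 -0.497
outer loop
vertex -3.245 -1.563 -1.771
vertex -2.525 -1.575 -1.787
vertex -2.878 -1.879 -1.238
endloop
endfacet
facet normal -0.808 0.052 0.587
outer loop
vertex -3.245 -1.563 -1.771
vertex -2.878 -1.879 -1.238
vertex -2.475 0.055 -0.853
endloop
endfacet
facet normal -0.027 -0.867 -0.497
outer loop
vertex -2.878 -1.879 -1.238
vertex -2.525 -1.575 -1.787
vertex -2.159 -1.892 -1.254
endloop
endfacet
facet normal 0.018 -0.199 0.980
outer loop
vertex -2.878 -1.879 -1.238
vertex -2.159 -1.892 -1.254
vertex -2.475 0.055 -0.853
endloop
endfacet
facet normal -0.511 0.114 0.852
outer loop
vertex -0.307 1.006 -1.309
vertex 0.072 1.881 -1.198
vertex -0.994 1.362 -1.769
endloop
endfacet
facet normal -0.394 -0.912 -0.116
outer loop
vertex -0.072 1.159 -3.302
vertex -0.307 1.006 -1.309
vertex -0.994 1.362 -1.769
endloop
endfacet
facet normal -0.511 0.114 0.852
outer loop
vertex -0.994 1.362 -1.769
vertex 0.072 1.881 -1.198
vertex -0.615 2.237 -1.658
endloop
endfacet
facet normal -0.763 0.395 -0.511
outer loop
vertex -0.615 2.237 -1.658
vertex -0.072 1.159 -3.302
vertex -0.994 1.362 -1.769
endloop
endfacet
facet normal 0.763 -0.395 0.511
outer loop
vertex -0.307 1.006 -1.309
vertex 0.994 1.678 -2.731
vertex 0.072 1.881 -1.198
endloop
endfacet
facet normal -0.394 -0.912 -0.116
outer loop
vertex 0.615 0.803 -2.842
vertex -0.307 1.006 -1.309
vertex -0.072 1.159 -3.302
endloop
endfacet
facet normal 0.763 -0.395 0.511
outer loop
vertex 0.615 0.803 -2.842
vertex 0.994 1.678 -2.731
vertex -0.307 1.006 -1.309
endloop
endfacet
facet normal 0.394 0.912 0.116
outer loop
vertex 0.072 1.881 -1.198
vertex 0.994 1.678 -2.731
vertex -0.615 2.237 -1.658
endloop
endfacet
facet normal -0.763 0.395 -0.511
outer loop
vertex 0.307 2.034 -3.191
vertex -0.072 1.159 -3.302
vertex -0.615 2.237 -1.658
endloop
endfacet
facet normal 0.394 0.912 0.116
outer loop
vertex -0.615 2.237 -1.658
vertex 0.994 1.678 -2.731
vertex 0.307 2.034 -3.191
endloop
endfacet
facet normal 0.511 -0.114 -0.852
outer loop
vertex 0.307 2.034 -3.191
vertex 0.615 0.803 -2.842
vertex -0.072 1.159 -3.302
endloop
endfacet
facet normal 0.511 -0.114 -0.852
outer loop
vertex 0.994 1.678 -2.731
vertex 0.615 0.803 -2.842
vertex 0.307 2.034 -3.191
endloop
endfacet
facet normal -0.679 0.732 0.058
outer loop
vertex 1.208 -1.962 0.926
vertex 1.986 -1.246 1.005
vertex 1.239 -1.771 -1.105
endloop
endfacet
facet normal -0.734 -0.676 -0.075
outer loop
vertex 2.394 -3.014 -1.205
vertex 1.208 -1.962 0.926
vertex 1.239 -1.771 -1.105
endloop
endfacet
facet normal -0.680 0.731 0.059
outer loop
vertex 1.239 -1.771 -1.105
vertex 1.986 -1.246 1.005
vertex 2.016 -1.054 -1.026
endloop
endfacet
facet normal 0.015 0.094 -0.995
outer loop
vertex 2.016 -1.054 -1.026
vertex 2.394 -3.014 -1.205
vertex 1.239 -1.771 -1.105
endloop
endfacet
facet normal -0.015 -0.094 0.995
outer loop
vertex 1.208 -1.962 0.926
vertex 3.141 -2.489 0.905
vertex 1.986 -1.246 1.005
endloop
endfacet
facet normal -0.733 -0.676 -0.075
outer loop
vertex 2.364 -3.206 0.826
vertex 1.208 -1.962 0.926
vertex 2.394 -3.014 -1.205
endloop
endfacet
facet normal -0.015 -0.094 0.995
outer loop
vertex 2.364 -3.206 0.826
vertex 3.141 -2.489 0.905
vertex 1.208 -1.962 0.926
endloop
endfacet
facet normal 0.734 0.676 0.075
outer loop
vertex 1.986 -1.246 1.005
vertex 3.141 -2.489 0.905
vertex 2.016 -1.054 -1.026
endloop
endfacet
facet normal 0.015 0.094 -0.995
outer loop
vertex 3.172 -2.298 -1.126
vertex 2.394 -3.014 -1.205
vertex 2.016 -1.054 -1.026
endloop
endfacet
facet normal 0.733 0.676 0.075
outer loop
vertex 2.016 -1.054 -1.026
vertex 3.141 -2.489 0.905
vertex 3.172 -2.298 -1.126
endloop
endfacet
facet normal 0.679 -0.732 -0.059
outer loop
vertex 3.172 -2.298 -1.126
vertex 2.364 -3.206 0.826
vertex 2.394 -3.014 -1.205
endloop
endfacet
facet normal 0.680 -0.731 -0.058
outer loop
vertex 3.141 -2.489 0.905
vertex 2.364 -3.206 0.826
vertex 3.172 -2.298 -1.126
endloop
endfacet

endsolid


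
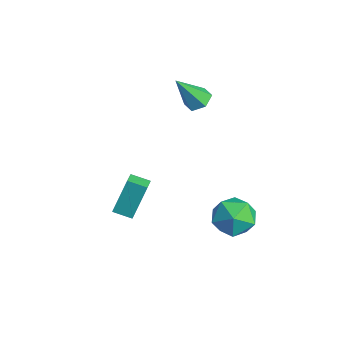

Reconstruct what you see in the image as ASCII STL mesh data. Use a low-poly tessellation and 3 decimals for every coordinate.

solid 
facet normal -0.011 0.557 -0.831
outer loop
vertex -2.406 2.554 2.567
vertex -2.873 3.07 2.919
vertex -2.098 3.151 2.963
endloop
endfacet
facet normal 0.879 -0.476 0.034
outer loop
vertex -2.406 2.554 2.567
vertex -2.098 3.151 2.963
vertex -2.847 1.89 4.681
endloop
endfacet
facet normal -0.011 0.557 -0.831
outer loop
vertex -2.098 3.151 2.963
vertex -2.873 3.07 2.919
vertex -2.564 3.667 3.315
endloop
endfacet
facet normal 0.767 0.310 0.562
outer loop
vertex -2.098 3.151 2.963
vertex -2.564 3.667 3.315
vertex -2.847 1.89 4.681
endloop
endfacet
facet normal -0.012 0.557 -0.830
outer loop
vertex -2.564 3.667 3.315
vertex -2.873 3.07 2.919
vertex -3.339 3.586 3.272
endloop
endfacet
facet normal -0.108 0.617 0.780
outer loop
vertex -2.564 3.667 3.315
vertex -3.339 3.586 3.272
vertex -2.847 1.89 4.681
endloop
endfacet
facet normal -0.012 0.557 -0.830
outer loop
vertex -3.339 3.586 3.272
vertex -2.873 3.07 2.919
vertex -3.647 2.989 2.876
endloop
endfacet
facet normal -0.872 0.138 0.470
outer loop
vertex -3.339 3.586 3.272
vertex -3.647 2.989 2.876
vertex -2.847 1.89 4.681
endloop
endfacet
facet normal -0.012 0.556 -0.831
outer loop
vertex -3.647 2.989 2.876
vertex -2.873 3.07 2.919
vertex -3.181 2.473 2.524
endloop
endfacet
facet normal -0.760 -0.647 -0.057
outer loop
vertex -3.647 2.989 2.876
vertex -3.181 2.473 2.524
vertex -2.847 1.89 4.681
endloop
endfacet
facet normal -0.012 0.556 -0.831
outer loop
vertex -3.181 2.473 2.524
vertex -2.873 3.07 2.919
vertex -2.406 2.554 2.567
endloop
endfacet
facet normal 0.115 -0.954 -0.276
outer loop
vertex -3.181 2.473 2.524
vertex -2.406 2.554 2.567
vertex -2.847 1.89 4.681
endloop
endfacet
facet normal -0.555 -0.781 0.288
outer loop
vertex -0.648 -1.4 -0.107
vertex -1.426 -0.947 -0.378
vertex -0.466 -2.237 -2.025
endloop
endfacet
facet normal 0.827 -0.482 0.289
outer loop
vertex 0.106 -1.433 -2.322
vertex -0.648 -1.4 -0.107
vertex -0.466 -2.237 -2.025
endloop
endfacet
facet normal -0.555 -0.781 0.288
outer loop
vertex -0.466 -2.237 -2.025
vertex -1.426 -0.947 -0.378
vertex -1.244 -1.784 -2.296
endloop
endfacet
facet normal 0.086 -0.399 -0.913
outer loop
vertex -1.244 -1.784 -2.296
vertex 0.106 -1.433 -2.322
vertex -0.466 -2.237 -2.025
endloop
endfacet
facet normal -0.086 0.399 0.913
outer loop
vertex -0.648 -1.4 -0.107
vertex -0.854 -0.143 -0.675
vertex -1.426 -0.947 -0.378
endloop
endfacet
facet normal 0.827 -0.482 0.289
outer loop
vertex -0.076 -0.596 -0.404
vertex -0.648 -1.4 -0.107
vertex 0.106 -1.433 -2.322
endloop
endfacet
facet normal -0.086 0.399 0.913
outer loop
vertex -0.076 -0.596 -0.404
vertex -0.854 -0.143 -0.675
vertex -0.648 -1.4 -0.107
endloop
endfacet
facet normal -0.827 0.482 -0.289
outer loop
vertex -1.426 -0.947 -0.378
vertex -0.854 -0.143 -0.675
vertex -1.244 -1.784 -2.296
endloop
endfacet
facet normal 0.086 -0.399 -0.913
outer loop
vertex -0.672 -0.98 -2.593
vertex 0.106 -1.433 -2.322
vertex -1.244 -1.784 -2.296
endloop
endfacet
facet normal -0.827 0.482 -0.289
outer loop
vertex -1.244 -1.784 -2.296
vertex -0.854 -0.143 -0.675
vertex -0.672 -0.98 -2.593
endloop
endfacet
facet normal 0.555 0.781 -0.288
outer loop
vertex -0.672 -0.98 -2.593
vertex -0.076 -0.596 -0.404
vertex 0.106 -1.433 -2.322
endloop
endfacet
facet normal 0.555 0.781 -0.288
outer loop
vertex -0.854 -0.143 -0.675
vertex -0.076 -0.596 -0.404
vertex -0.672 -0.98 -2.593
endloop
endfacet
facet normal 0.239 -0.099 0.966
outer loop
vertex 3.416 3.051 0.214
vertex 2.905 1.932 0.226
vertex 4.095 2.061 -0.055
endloop
endfacet
facet normal 0.711 0.317 0.628
outer loop
vertex 3.416 3.051 0.214
vertex 4.095 2.061 -0.055
vertex 4.22 3.091 -0.716
endloop
endfacet
facet normal 0.356 0.868 0.346
outer loop
vertex 3.416 3.051 0.214
vertex 4.22 3.091 -0.716
vertex 3.107 3.599 -0.844
endloop
endfacet
facet normal -0.334 0.794 0.509
outer loop
vertex 3.416 3.051 0.214
vertex 3.107 3.599 -0.844
vertex 2.294 2.883 -0.261
endloop
endfacet
facet normal -0.407 0.195 0.892
outer loop
vertex 3.416 3.051 0.214
vertex 2.294 2.883 -0.261
vertex 2.905 1.932 0.226
endloop
endfacet
facet normal 0.994 -0.061 0.093
outer loop
vertex 4.22 3.091 -0.716
vertex 4.095 2.061 -0.055
vertex 4.206 1.997 -1.279
endloop
endfacet
facet normal 0.231 -0.733 0.640
outer loop
vertex 4.095 2.061 -0.055
vertex 2.905 1.932 0.226
vertex 3.393 1.281 -0.696
endloop
endfacet
facet normal -0.815 -0.257 0.520
outer loop
vertex 2.905 1.932 0.226
vertex 2.294 2.883 -0.261
vertex 2.28 1.789 -0.824
endloop
endfacet
facet normal -0.697 0.710 -0.100
outer loop
vertex 2.294 2.883 -0.261
vertex 3.107 3.599 -0.844
vertex 2.405 2.819 -1.485
endloop
endfacet
facet normal 0.421 0.831 -0.364
outer loop
vertex 3.107 3.599 -0.844
vertex 4.22 3.091 -0.716
vertex 3.595 2.948 -1.766
endloop
endfacet
facet normal 0.334 -0.794 -0.509
outer loop
vertex 3.084 1.829 -1.754
vertex 4.206 1.997 -1.279
vertex 3.393 1.281 -0.696
endloop
endfacet
facet normal -0.356 -0.868 -0.346
outer loop
vertex 3.084 1.829 -1.754
vertex 3.393 1.281 -0.696
vertex 2.28 1.789 -0.824
endloop
endfacet
facet normal -0.711 -0.317 -0.628
outer loop
vertex 3.084 1.829 -1.754
vertex 2.28 1.789 -0.824
vertex 2.405 2.819 -1.485
endloop
endfacet
facet normal -0.239 0.099 -0.966
outer loop
vertex 3.084 1.829 -1.754
vertex 2.405 2.819 -1.485
vertex 3.595 2.948 -1.766
endloop
endfacet
facet normal 0.407 -0.195 -0.892
outer loop
vertex 3.084 1.829 -1.754
vertex 3.595 2.948 -1.766
vertex 4.206 1.997 -1.279
endloop
endfacet
facet normal 0.697 -0.710 0.100
outer loop
vertex 3.393 1.281 -0.696
vertex 4.206 1.997 -1.279
vertex 4.095 2.061 -0.055
endloop
endfacet
facet normal -0.421 -0.831 0.364
outer loop
vertex 2.28 1.789 -0.824
vertex 3.393 1.281 -0.696
vertex 2.905 1.932 0.226
endloop
endfacet
facet normal -0.994 0.061 -0.093
outer loop
vertex 2.405 2.819 -1.485
vertex 2.28 1.789 -0.824
vertex 2.294 2.883 -0.261
endloop
endfacet
facet normal -0.231 0.733 -0.640
outer loop
vertex 3.595 2.948 -1.766
vertex 2.405 2.819 -1.485
vertex 3.107 3.599 -0.844
endloop
endfacet
facet normal 0.815 0.257 -0.520
outer loop
vertex 4.206 1.997 -1.279
vertex 3.595 2.948 -1.766
vertex 4.22 3.091 -0.716
endloop
endfacet

endsolid


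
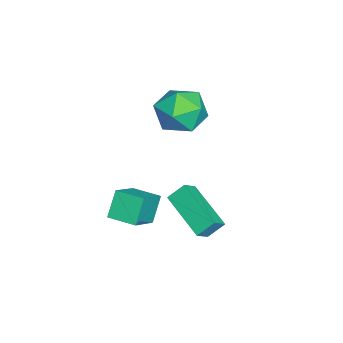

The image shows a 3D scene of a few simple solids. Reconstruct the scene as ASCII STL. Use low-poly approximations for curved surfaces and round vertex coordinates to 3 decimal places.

solid 
facet normal -0.524 0.158 0.837
outer loop
vertex 3.857 -0.656 -0.072
vertex 4.218 0.456 -0.056
vertex 2.682 -0.263 -0.883
endloop
endfacet
facet normal -0.309 -0.951 -0.014
outer loop
vertex 3.322 -0.456 -1.904
vertex 3.857 -0.656 -0.072
vertex 2.682 -0.263 -0.883
endloop
endfacet
facet normal -0.525 0.159 0.836
outer loop
vertex 2.682 -0.263 -0.883
vertex 4.218 0.456 -0.056
vertex 3.044 0.849 -0.867
endloop
endfacet
facet normal -0.793 0.266 -0.548
outer loop
vertex 3.044 0.849 -0.867
vertex 3.322 -0.456 -1.904
vertex 2.682 -0.263 -0.883
endloop
endfacet
facet normal 0.794 -0.265 0.548
outer loop
vertex 3.857 -0.656 -0.072
vertex 4.858 0.263 -1.077
vertex 4.218 0.456 -0.056
endloop
endfacet
facet normal -0.309 -0.951 -0.014
outer loop
vertex 4.496 -0.849 -1.093
vertex 3.857 -0.656 -0.072
vertex 3.322 -0.456 -1.904
endloop
endfacet
facet normal 0.794 -0.266 0.547
outer loop
vertex 4.496 -0.849 -1.093
vertex 4.858 0.263 -1.077
vertex 3.857 -0.656 -0.072
endloop
endfacet
facet normal 0.309 0.951 0.014
outer loop
vertex 4.218 0.456 -0.056
vertex 4.858 0.263 -1.077
vertex 3.044 0.849 -0.867
endloop
endfacet
facet normal -0.794 0.266 -0.547
outer loop
vertex 3.683 0.656 -1.888
vertex 3.322 -0.456 -1.904
vertex 3.044 0.849 -0.867
endloop
endfacet
facet normal 0.309 0.951 0.013
outer loop
vertex 3.044 0.849 -0.867
vertex 4.858 0.263 -1.077
vertex 3.683 0.656 -1.888
endloop
endfacet
facet normal 0.525 -0.158 -0.836
outer loop
vertex 3.683 0.656 -1.888
vertex 4.496 -0.849 -1.093
vertex 3.322 -0.456 -1.904
endloop
endfacet
facet normal 0.524 -0.159 -0.837
outer loop
vertex 4.858 0.263 -1.077
vertex 4.496 -0.849 -1.093
vertex 3.683 0.656 -1.888
endloop
endfacet
facet normal -0.682 -0.637 0.358
outer loop
vertex 2.257 0.941 -1.604
vertex 2.022 1.544 -0.979
vertex 1.697 1.253 -2.115
endloop
endfacet
facet normal 0.261 -0.670 -0.695
outer loop
vertex 3.158 2.616 -2.881
vertex 2.257 0.941 -1.604
vertex 1.697 1.253 -2.115
endloop
endfacet
facet normal -0.682 -0.637 0.358
outer loop
vertex 1.697 1.253 -2.115
vertex 2.022 1.544 -0.979
vertex 1.462 1.856 -1.49
endloop
endfacet
facet normal -0.682 0.381 -0.624
outer loop
vertex 1.462 1.856 -1.49
vertex 3.158 2.616 -2.881
vertex 1.697 1.253 -2.115
endloop
endfacet
facet normal 0.682 -0.381 0.624
outer loop
vertex 2.257 0.941 -1.604
vertex 3.483 2.907 -1.745
vertex 2.022 1.544 -0.979
endloop
endfacet
facet normal 0.261 -0.670 -0.695
outer loop
vertex 3.718 2.304 -2.37
vertex 2.257 0.941 -1.604
vertex 3.158 2.616 -2.881
endloop
endfacet
facet normal 0.682 -0.381 0.624
outer loop
vertex 3.718 2.304 -2.37
vertex 3.483 2.907 -1.745
vertex 2.257 0.941 -1.604
endloop
endfacet
facet normal -0.261 0.670 0.695
outer loop
vertex 2.022 1.544 -0.979
vertex 3.483 2.907 -1.745
vertex 1.462 1.856 -1.49
endloop
endfacet
facet normal -0.682 0.381 -0.624
outer loop
vertex 2.923 3.219 -2.256
vertex 3.158 2.616 -2.881
vertex 1.462 1.856 -1.49
endloop
endfacet
facet normal -0.261 0.670 0.695
outer loop
vertex 1.462 1.856 -1.49
vertex 3.483 2.907 -1.745
vertex 2.923 3.219 -2.256
endloop
endfacet
facet normal 0.682 0.637 -0.358
outer loop
vertex 2.923 3.219 -2.256
vertex 3.718 2.304 -2.37
vertex 3.158 2.616 -2.881
endloop
endfacet
facet normal 0.682 0.637 -0.358
outer loop
vertex 3.483 2.907 -1.745
vertex 3.718 2.304 -2.37
vertex 2.923 3.219 -2.256
endloop
endfacet
facet normal -0.753 0.657 -0.047
outer loop
vertex -0.59 2.007 1.033
vertex -1.349 1.135 0.998
vertex -1.025 1.579 2.015
endloop
endfacet
facet normal -0.202 0.927 0.315
outer loop
vertex -0.59 2.007 1.033
vertex -1.025 1.579 2.015
vertex 0.098 1.846 1.948
endloop
endfacet
facet normal 0.369 0.922 -0.115
outer loop
vertex -0.59 2.007 1.033
vertex 0.098 1.846 1.948
vertex 0.469 1.566 0.889
endloop
endfacet
facet normal 0.169 0.648 -0.742
outer loop
vertex -0.59 2.007 1.033
vertex 0.469 1.566 0.889
vertex -0.425 1.126 0.301
endloop
endfacet
facet normal -0.524 0.484 -0.701
outer loop
vertex -0.59 2.007 1.033
vertex -0.425 1.126 0.301
vertex -1.349 1.135 0.998
endloop
endfacet
facet normal -0.066 0.496 0.866
outer loop
vertex 0.098 1.846 1.948
vertex -1.025 1.579 2.015
vertex -0.235 0.874 2.479
endloop
endfacet
facet normal -0.958 0.057 0.281
outer loop
vertex -1.025 1.579 2.015
vertex -1.349 1.135 0.998
vertex -1.129 0.434 1.891
endloop
endfacet
facet normal -0.588 -0.223 -0.777
outer loop
vertex -1.349 1.135 0.998
vertex -0.425 1.126 0.301
vertex -0.758 0.154 0.832
endloop
endfacet
facet normal 0.534 0.043 -0.844
outer loop
vertex -0.425 1.126 0.301
vertex 0.469 1.566 0.889
vertex 0.365 0.421 0.765
endloop
endfacet
facet normal 0.856 0.487 0.171
outer loop
vertex 0.469 1.566 0.889
vertex 0.098 1.846 1.948
vertex 0.689 0.865 1.782
endloop
endfacet
facet normal -0.169 -0.648 0.742
outer loop
vertex -0.07 -0.007 1.747
vertex -0.235 0.874 2.479
vertex -1.129 0.434 1.891
endloop
endfacet
facet normal -0.369 -0.922 0.115
outer loop
vertex -0.07 -0.007 1.747
vertex -1.129 0.434 1.891
vertex -0.758 0.154 0.832
endloop
endfacet
facet normal 0.202 -0.927 -0.315
outer loop
vertex -0.07 -0.007 1.747
vertex -0.758 0.154 0.832
vertex 0.365 0.421 0.765
endloop
endfacet
facet normal 0.753 -0.657 0.047
outer loop
vertex -0.07 -0.007 1.747
vertex 0.365 0.421 0.765
vertex 0.689 0.865 1.782
endloop
endfacet
facet normal 0.524 -0.484 0.701
outer loop
vertex -0.07 -0.007 1.747
vertex 0.689 0.865 1.782
vertex -0.235 0.874 2.479
endloop
endfacet
facet normal -0.534 -0.043 0.844
outer loop
vertex -1.129 0.434 1.891
vertex -0.235 0.874 2.479
vertex -1.025 1.579 2.015
endloop
endfacet
facet normal -0.856 -0.487 -0.171
outer loop
vertex -0.758 0.154 0.832
vertex -1.129 0.434 1.891
vertex -1.349 1.135 0.998
endloop
endfacet
facet normal 0.066 -0.496 -0.866
outer loop
vertex 0.365 0.421 0.765
vertex -0.758 0.154 0.832
vertex -0.425 1.126 0.301
endloop
endfacet
facet normal 0.958 -0.057 -0.281
outer loop
vertex 0.689 0.865 1.782
vertex 0.365 0.421 0.765
vertex 0.469 1.566 0.889
endloop
endfacet
facet normal 0.588 0.223 0.777
outer loop
vertex -0.235 0.874 2.479
vertex 0.689 0.865 1.782
vertex 0.098 1.846 1.948
endloop
endfacet

endsolid


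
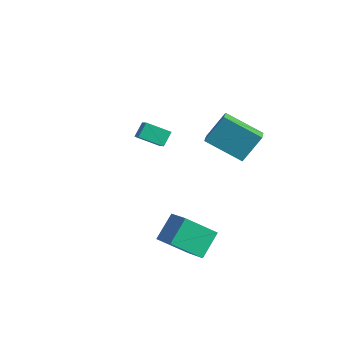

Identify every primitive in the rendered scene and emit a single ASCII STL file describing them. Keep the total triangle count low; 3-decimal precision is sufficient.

solid 
facet normal -0.707 0.393 -0.588
outer loop
vertex -3.33 -0.867 1.816
vertex -2.409 -0.057 1.25
vertex -3.157 -1.508 1.18
endloop
endfacet
facet normal -0.682 -0.600 0.419
outer loop
vertex -2.231 -2.023 1.95
vertex -3.33 -0.867 1.816
vertex -3.157 -1.508 1.18
endloop
endfacet
facet normal -0.707 0.393 -0.589
outer loop
vertex -3.157 -1.508 1.18
vertex -2.409 -0.057 1.25
vertex -2.236 -0.699 0.614
endloop
endfacet
facet normal 0.187 -0.697 -0.692
outer loop
vertex -2.236 -0.699 0.614
vertex -2.231 -2.023 1.95
vertex -3.157 -1.508 1.18
endloop
endfacet
facet normal -0.188 0.697 0.692
outer loop
vertex -3.33 -0.867 1.816
vertex -1.483 -0.572 2.02
vertex -2.409 -0.057 1.25
endloop
endfacet
facet normal -0.682 -0.599 0.420
outer loop
vertex -2.404 -1.381 2.586
vertex -3.33 -0.867 1.816
vertex -2.231 -2.023 1.95
endloop
endfacet
facet normal -0.188 0.698 0.691
outer loop
vertex -2.404 -1.381 2.586
vertex -1.483 -0.572 2.02
vertex -3.33 -0.867 1.816
endloop
endfacet
facet normal 0.682 0.599 -0.419
outer loop
vertex -2.409 -0.057 1.25
vertex -1.483 -0.572 2.02
vertex -2.236 -0.699 0.614
endloop
endfacet
facet normal 0.188 -0.697 -0.692
outer loop
vertex -1.31 -1.213 1.384
vertex -2.231 -2.023 1.95
vertex -2.236 -0.699 0.614
endloop
endfacet
facet normal 0.682 0.600 -0.419
outer loop
vertex -2.236 -0.699 0.614
vertex -1.483 -0.572 2.02
vertex -1.31 -1.213 1.384
endloop
endfacet
facet normal 0.707 -0.393 0.588
outer loop
vertex -1.31 -1.213 1.384
vertex -2.404 -1.381 2.586
vertex -2.231 -2.023 1.95
endloop
endfacet
facet normal 0.707 -0.393 0.588
outer loop
vertex -1.483 -0.572 2.02
vertex -2.404 -1.381 2.586
vertex -1.31 -1.213 1.384
endloop
endfacet
facet normal -0.630 0.686 -0.364
outer loop
vertex 1.37 -0.884 3.52
vertex 1.642 0.081 4.868
vertex 2.973 0.057 2.522
endloop
endfacet
facet normal -0.162 -0.575 -0.802
outer loop
vertex 3.578 -0.601 2.872
vertex 1.37 -0.884 3.52
vertex 2.973 0.057 2.522
endloop
endfacet
facet normal -0.630 0.686 -0.364
outer loop
vertex 2.973 0.057 2.522
vertex 1.642 0.081 4.868
vertex 3.245 1.023 3.87
endloop
endfacet
facet normal 0.759 0.447 -0.473
outer loop
vertex 3.245 1.023 3.87
vertex 3.578 -0.601 2.872
vertex 2.973 0.057 2.522
endloop
endfacet
facet normal -0.759 -0.447 0.473
outer loop
vertex 1.37 -0.884 3.52
vertex 2.247 -0.577 5.218
vertex 1.642 0.081 4.868
endloop
endfacet
facet normal -0.162 -0.575 -0.802
outer loop
vertex 1.975 -1.543 3.87
vertex 1.37 -0.884 3.52
vertex 3.578 -0.601 2.872
endloop
endfacet
facet normal -0.760 -0.446 0.473
outer loop
vertex 1.975 -1.543 3.87
vertex 2.247 -0.577 5.218
vertex 1.37 -0.884 3.52
endloop
endfacet
facet normal 0.161 0.575 0.802
outer loop
vertex 1.642 0.081 4.868
vertex 2.247 -0.577 5.218
vertex 3.245 1.023 3.87
endloop
endfacet
facet normal 0.760 0.446 -0.473
outer loop
vertex 3.85 0.364 4.22
vertex 3.578 -0.601 2.872
vertex 3.245 1.023 3.87
endloop
endfacet
facet normal 0.162 0.575 0.802
outer loop
vertex 3.245 1.023 3.87
vertex 2.247 -0.577 5.218
vertex 3.85 0.364 4.22
endloop
endfacet
facet normal 0.630 -0.686 0.364
outer loop
vertex 3.85 0.364 4.22
vertex 1.975 -1.543 3.87
vertex 3.578 -0.601 2.872
endloop
endfacet
facet normal 0.630 -0.686 0.365
outer loop
vertex 2.247 -0.577 5.218
vertex 1.975 -1.543 3.87
vertex 3.85 0.364 4.22
endloop
endfacet
facet normal -0.908 0.130 -0.398
outer loop
vertex 2.201 -4.687 -1.43
vertex 1.921 -3.514 -0.409
vertex 2.968 -3.358 -2.745
endloop
endfacet
facet normal 0.177 -0.742 -0.646
outer loop
vertex 4.139 -3.526 -2.231
vertex 2.201 -4.687 -1.43
vertex 2.968 -3.358 -2.745
endloop
endfacet
facet normal -0.908 0.130 -0.398
outer loop
vertex 2.968 -3.358 -2.745
vertex 1.921 -3.514 -0.409
vertex 2.688 -2.186 -1.724
endloop
endfacet
facet normal 0.380 0.658 -0.651
outer loop
vertex 2.688 -2.186 -1.724
vertex 4.139 -3.526 -2.231
vertex 2.968 -3.358 -2.745
endloop
endfacet
facet normal -0.380 -0.657 0.651
outer loop
vertex 2.201 -4.687 -1.43
vertex 3.092 -3.682 0.105
vertex 1.921 -3.514 -0.409
endloop
endfacet
facet normal 0.178 -0.742 -0.646
outer loop
vertex 3.372 -4.854 -0.916
vertex 2.201 -4.687 -1.43
vertex 4.139 -3.526 -2.231
endloop
endfacet
facet normal -0.379 -0.658 0.651
outer loop
vertex 3.372 -4.854 -0.916
vertex 3.092 -3.682 0.105
vertex 2.201 -4.687 -1.43
endloop
endfacet
facet normal -0.177 0.742 0.646
outer loop
vertex 1.921 -3.514 -0.409
vertex 3.092 -3.682 0.105
vertex 2.688 -2.186 -1.724
endloop
endfacet
facet normal 0.380 0.657 -0.651
outer loop
vertex 3.859 -2.353 -1.21
vertex 4.139 -3.526 -2.231
vertex 2.688 -2.186 -1.724
endloop
endfacet
facet normal -0.178 0.742 0.646
outer loop
vertex 2.688 -2.186 -1.724
vertex 3.092 -3.682 0.105
vertex 3.859 -2.353 -1.21
endloop
endfacet
facet normal 0.908 -0.130 0.398
outer loop
vertex 3.859 -2.353 -1.21
vertex 3.372 -4.854 -0.916
vertex 4.139 -3.526 -2.231
endloop
endfacet
facet normal 0.908 -0.130 0.398
outer loop
vertex 3.092 -3.682 0.105
vertex 3.372 -4.854 -0.916
vertex 3.859 -2.353 -1.21
endloop
endfacet

endsolid


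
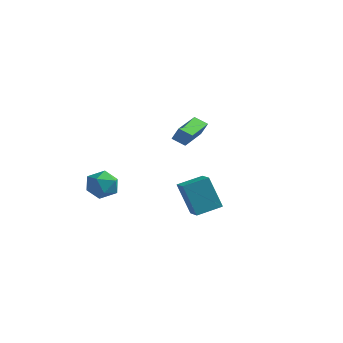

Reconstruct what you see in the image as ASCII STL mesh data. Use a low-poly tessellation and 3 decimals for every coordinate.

solid 
facet normal -0.852 -0.236 0.466
outer loop
vertex -0.572 2.575 2.146
vertex -1.034 4.606 2.329
vertex -1.008 2.549 1.336
endloop
endfacet
facet normal 0.221 -0.971 -0.088
outer loop
vertex -0.266 2.754 0.931
vertex -0.572 2.575 2.146
vertex -1.008 2.549 1.336
endloop
endfacet
facet normal -0.852 -0.236 0.467
outer loop
vertex -1.008 2.549 1.336
vertex -1.034 4.606 2.329
vertex -1.47 4.579 1.519
endloop
endfacet
facet normal -0.473 -0.028 -0.881
outer loop
vertex -1.47 4.579 1.519
vertex -0.266 2.754 0.931
vertex -1.008 2.549 1.336
endloop
endfacet
facet normal 0.473 0.028 0.881
outer loop
vertex -0.572 2.575 2.146
vertex -0.292 4.811 1.924
vertex -1.034 4.606 2.329
endloop
endfacet
facet normal 0.222 -0.971 -0.087
outer loop
vertex 0.17 2.781 1.741
vertex -0.572 2.575 2.146
vertex -0.266 2.754 0.931
endloop
endfacet
facet normal 0.473 0.028 0.881
outer loop
vertex 0.17 2.781 1.741
vertex -0.292 4.811 1.924
vertex -0.572 2.575 2.146
endloop
endfacet
facet normal -0.221 0.971 0.087
outer loop
vertex -1.034 4.606 2.329
vertex -0.292 4.811 1.924
vertex -1.47 4.579 1.519
endloop
endfacet
facet normal -0.473 -0.028 -0.881
outer loop
vertex -0.728 4.785 1.114
vertex -0.266 2.754 0.931
vertex -1.47 4.579 1.519
endloop
endfacet
facet normal -0.222 0.971 0.088
outer loop
vertex -1.47 4.579 1.519
vertex -0.292 4.811 1.924
vertex -0.728 4.785 1.114
endloop
endfacet
facet normal 0.852 0.236 -0.467
outer loop
vertex -0.728 4.785 1.114
vertex 0.17 2.781 1.741
vertex -0.266 2.754 0.931
endloop
endfacet
facet normal 0.852 0.236 -0.466
outer loop
vertex -0.292 4.811 1.924
vertex 0.17 2.781 1.741
vertex -0.728 4.785 1.114
endloop
endfacet
facet normal -0.498 -0.822 -0.278
outer loop
vertex 3.024 -1.856 0.185
vertex 2.199 -1.273 -0.061
vertex 3.734 -1.646 -1.706
endloop
endfacet
facet normal 0.793 -0.561 0.236
outer loop
vertex 4.461 -0.447 -1.299
vertex 3.024 -1.856 0.185
vertex 3.734 -1.646 -1.706
endloop
endfacet
facet normal -0.498 -0.821 -0.278
outer loop
vertex 3.734 -1.646 -1.706
vertex 2.199 -1.273 -0.061
vertex 2.909 -1.063 -1.951
endloop
endfacet
facet normal 0.350 0.104 -0.931
outer loop
vertex 2.909 -1.063 -1.951
vertex 4.461 -0.447 -1.299
vertex 3.734 -1.646 -1.706
endloop
endfacet
facet normal -0.351 -0.103 0.931
outer loop
vertex 3.024 -1.856 0.185
vertex 2.926 -0.074 0.346
vertex 2.199 -1.273 -0.061
endloop
endfacet
facet normal 0.794 -0.561 0.236
outer loop
vertex 3.751 -0.657 0.591
vertex 3.024 -1.856 0.185
vertex 4.461 -0.447 -1.299
endloop
endfacet
facet normal -0.350 -0.103 0.931
outer loop
vertex 3.751 -0.657 0.591
vertex 2.926 -0.074 0.346
vertex 3.024 -1.856 0.185
endloop
endfacet
facet normal -0.793 0.561 -0.236
outer loop
vertex 2.199 -1.273 -0.061
vertex 2.926 -0.074 0.346
vertex 2.909 -1.063 -1.951
endloop
endfacet
facet normal 0.350 0.103 -0.931
outer loop
vertex 3.636 0.136 -1.545
vertex 4.461 -0.447 -1.299
vertex 2.909 -1.063 -1.951
endloop
endfacet
facet normal -0.794 0.561 -0.236
outer loop
vertex 2.909 -1.063 -1.951
vertex 2.926 -0.074 0.346
vertex 3.636 0.136 -1.545
endloop
endfacet
facet normal 0.498 0.822 0.278
outer loop
vertex 3.636 0.136 -1.545
vertex 3.751 -0.657 0.591
vertex 4.461 -0.447 -1.299
endloop
endfacet
facet normal 0.498 0.821 0.278
outer loop
vertex 2.926 -0.074 0.346
vertex 3.751 -0.657 0.591
vertex 3.636 0.136 -1.545
endloop
endfacet
facet normal -0.235 0.967 -0.101
outer loop
vertex -3.619 0.362 -2.374
vertex -4.103 0.338 -1.476
vertex -3.112 0.575 -1.515
endloop
endfacet
facet normal 0.382 0.819 -0.429
outer loop
vertex -3.619 0.362 -2.374
vertex -3.112 0.575 -1.515
vertex -2.677 -0.004 -2.233
endloop
endfacet
facet normal 0.258 0.311 -0.915
outer loop
vertex -3.619 0.362 -2.374
vertex -2.677 -0.004 -2.233
vertex -3.4 -0.599 -2.639
endloop
endfacet
facet normal -0.437 0.145 -0.888
outer loop
vertex -3.619 0.362 -2.374
vertex -3.4 -0.599 -2.639
vertex -4.281 -0.387 -2.171
endloop
endfacet
facet normal -0.741 0.551 -0.385
outer loop
vertex -3.619 0.362 -2.374
vertex -4.281 -0.387 -2.171
vertex -4.103 0.338 -1.476
endloop
endfacet
facet normal 0.831 0.553 0.057
outer loop
vertex -2.677 -0.004 -2.233
vertex -3.112 0.575 -1.515
vertex -2.579 -0.253 -1.249
endloop
endfacet
facet normal -0.167 0.793 0.586
outer loop
vertex -3.112 0.575 -1.515
vertex -4.103 0.338 -1.476
vertex -3.46 -0.041 -0.781
endloop
endfacet
facet normal -0.985 0.119 0.128
outer loop
vertex -4.103 0.338 -1.476
vertex -4.281 -0.387 -2.171
vertex -4.183 -0.636 -1.187
endloop
endfacet
facet normal -0.493 -0.537 -0.684
outer loop
vertex -4.281 -0.387 -2.171
vertex -3.4 -0.599 -2.639
vertex -3.748 -1.215 -1.905
endloop
endfacet
facet normal 0.630 -0.268 -0.729
outer loop
vertex -3.4 -0.599 -2.639
vertex -2.677 -0.004 -2.233
vertex -2.757 -0.978 -1.944
endloop
endfacet
facet normal 0.437 -0.145 0.888
outer loop
vertex -3.241 -1.002 -1.046
vertex -2.579 -0.253 -1.249
vertex -3.46 -0.041 -0.781
endloop
endfacet
facet normal -0.258 -0.311 0.915
outer loop
vertex -3.241 -1.002 -1.046
vertex -3.46 -0.041 -0.781
vertex -4.183 -0.636 -1.187
endloop
endfacet
facet normal -0.382 -0.819 0.429
outer loop
vertex -3.241 -1.002 -1.046
vertex -4.183 -0.636 -1.187
vertex -3.748 -1.215 -1.905
endloop
endfacet
facet normal 0.235 -0.967 0.101
outer loop
vertex -3.241 -1.002 -1.046
vertex -3.748 -1.215 -1.905
vertex -2.757 -0.978 -1.944
endloop
endfacet
facet normal 0.741 -0.551 0.385
outer loop
vertex -3.241 -1.002 -1.046
vertex -2.757 -0.978 -1.944
vertex -2.579 -0.253 -1.249
endloop
endfacet
facet normal 0.493 0.537 0.684
outer loop
vertex -3.46 -0.041 -0.781
vertex -2.579 -0.253 -1.249
vertex -3.112 0.575 -1.515
endloop
endfacet
facet normal -0.630 0.268 0.729
outer loop
vertex -4.183 -0.636 -1.187
vertex -3.46 -0.041 -0.781
vertex -4.103 0.338 -1.476
endloop
endfacet
facet normal -0.831 -0.553 -0.057
outer loop
vertex -3.748 -1.215 -1.905
vertex -4.183 -0.636 -1.187
vertex -4.281 -0.387 -2.171
endloop
endfacet
facet normal 0.167 -0.793 -0.586
outer loop
vertex -2.757 -0.978 -1.944
vertex -3.748 -1.215 -1.905
vertex -3.4 -0.599 -2.639
endloop
endfacet
facet normal 0.985 -0.119 -0.128
outer loop
vertex -2.579 -0.253 -1.249
vertex -2.757 -0.978 -1.944
vertex -2.677 -0.004 -2.233
endloop
endfacet

endsolid


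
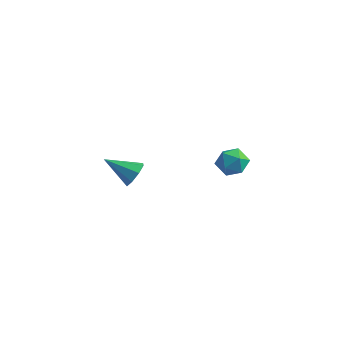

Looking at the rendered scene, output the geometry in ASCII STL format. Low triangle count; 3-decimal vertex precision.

solid 
facet normal 0.781 0.360 -0.511
outer loop
vertex -2.247 2.892 -2.198
vertex -2.784 3.264 -2.757
vertex -2.412 3.503 -2.02
endloop
endfacet
facet normal 0.228 -0.215 0.950
outer loop
vertex -2.247 2.892 -2.198
vertex -2.412 3.503 -2.02
vertex -4.276 2.576 -1.783
endloop
endfacet
facet normal 0.781 0.359 -0.511
outer loop
vertex -2.412 3.503 -2.02
vertex -2.784 3.264 -2.757
vertex -2.795 3.975 -2.274
endloop
endfacet
facet normal -0.091 0.414 0.906
outer loop
vertex -2.412 3.503 -2.02
vertex -2.795 3.975 -2.274
vertex -4.276 2.576 -1.783
endloop
endfacet
facet normal 0.780 0.360 -0.512
outer loop
vertex -2.795 3.975 -2.274
vertex -2.784 3.264 -2.757
vertex -3.172 4.029 -2.811
endloop
endfacet
facet normal -0.532 0.720 0.446
outer loop
vertex -2.795 3.975 -2.274
vertex -3.172 4.029 -2.811
vertex -4.276 2.576 -1.783
endloop
endfacet
facet normal 0.781 0.360 -0.510
outer loop
vertex -3.172 4.029 -2.811
vertex -2.784 3.264 -2.757
vertex -3.321 3.636 -3.317
endloop
endfacet
facet normal -0.837 0.523 -0.160
outer loop
vertex -3.172 4.029 -2.811
vertex -3.321 3.636 -3.317
vertex -4.276 2.576 -1.783
endloop
endfacet
facet normal 0.781 0.359 -0.511
outer loop
vertex -3.321 3.636 -3.317
vertex -2.784 3.264 -2.757
vertex -3.156 3.024 -3.495
endloop
endfacet
facet normal -0.828 -0.061 -0.558
outer loop
vertex -3.321 3.636 -3.317
vertex -3.156 3.024 -3.495
vertex -4.276 2.576 -1.783
endloop
endfacet
facet normal 0.781 0.360 -0.511
outer loop
vertex -3.156 3.024 -3.495
vertex -2.784 3.264 -2.757
vertex -2.773 2.553 -3.241
endloop
endfacet
facet normal -0.509 -0.691 -0.514
outer loop
vertex -3.156 3.024 -3.495
vertex -2.773 2.553 -3.241
vertex -4.276 2.576 -1.783
endloop
endfacet
facet normal 0.781 0.360 -0.511
outer loop
vertex -2.773 2.553 -3.241
vertex -2.784 3.264 -2.757
vertex -2.396 2.498 -2.704
endloop
endfacet
facet normal -0.068 -0.996 -0.054
outer loop
vertex -2.773 2.553 -3.241
vertex -2.396 2.498 -2.704
vertex -4.276 2.576 -1.783
endloop
endfacet
facet normal 0.781 0.360 -0.510
outer loop
vertex -2.396 2.498 -2.704
vertex -2.784 3.264 -2.757
vertex -2.247 2.892 -2.198
endloop
endfacet
facet normal 0.237 -0.799 0.552
outer loop
vertex -2.396 2.498 -2.704
vertex -2.247 2.892 -2.198
vertex -4.276 2.576 -1.783
endloop
endfacet
facet normal 0.405 0.846 -0.346
outer loop
vertex 3.745 3.397 0.22
vertex 3.275 3.881 0.853
vertex 4.119 3.558 1.051
endloop
endfacet
facet normal 0.848 0.296 -0.439
outer loop
vertex 3.745 3.397 0.22
vertex 4.119 3.558 1.051
vertex 4.206 2.725 0.658
endloop
endfacet
facet normal 0.513 -0.193 -0.836
outer loop
vertex 3.745 3.397 0.22
vertex 4.206 2.725 0.658
vertex 3.415 2.533 0.217
endloop
endfacet
facet normal -0.138 0.056 -0.989
outer loop
vertex 3.745 3.397 0.22
vertex 3.415 2.533 0.217
vertex 2.84 3.247 0.338
endloop
endfacet
facet normal -0.205 0.698 -0.686
outer loop
vertex 3.745 3.397 0.22
vertex 2.84 3.247 0.338
vertex 3.275 3.881 0.853
endloop
endfacet
facet normal 0.980 0.007 0.201
outer loop
vertex 4.206 2.725 0.658
vertex 4.119 3.558 1.051
vertex 4.02 2.793 1.562
endloop
endfacet
facet normal 0.262 0.899 0.351
outer loop
vertex 4.119 3.558 1.051
vertex 3.275 3.881 0.853
vertex 3.445 3.507 1.683
endloop
endfacet
facet normal -0.725 0.659 -0.199
outer loop
vertex 3.275 3.881 0.853
vertex 2.84 3.247 0.338
vertex 2.654 3.315 1.242
endloop
endfacet
facet normal -0.617 -0.380 -0.689
outer loop
vertex 2.84 3.247 0.338
vertex 3.415 2.533 0.217
vertex 2.741 2.482 0.849
endloop
endfacet
facet normal 0.437 -0.783 -0.442
outer loop
vertex 3.415 2.533 0.217
vertex 4.206 2.725 0.658
vertex 3.585 2.159 1.047
endloop
endfacet
facet normal 0.138 -0.056 0.989
outer loop
vertex 3.115 2.643 1.68
vertex 4.02 2.793 1.562
vertex 3.445 3.507 1.683
endloop
endfacet
facet normal -0.513 0.193 0.836
outer loop
vertex 3.115 2.643 1.68
vertex 3.445 3.507 1.683
vertex 2.654 3.315 1.242
endloop
endfacet
facet normal -0.848 -0.296 0.439
outer loop
vertex 3.115 2.643 1.68
vertex 2.654 3.315 1.242
vertex 2.741 2.482 0.849
endloop
endfacet
facet normal -0.405 -0.846 0.346
outer loop
vertex 3.115 2.643 1.68
vertex 2.741 2.482 0.849
vertex 3.585 2.159 1.047
endloop
endfacet
facet normal 0.205 -0.698 0.686
outer loop
vertex 3.115 2.643 1.68
vertex 3.585 2.159 1.047
vertex 4.02 2.793 1.562
endloop
endfacet
facet normal 0.617 0.380 0.689
outer loop
vertex 3.445 3.507 1.683
vertex 4.02 2.793 1.562
vertex 4.119 3.558 1.051
endloop
endfacet
facet normal -0.437 0.783 0.442
outer loop
vertex 2.654 3.315 1.242
vertex 3.445 3.507 1.683
vertex 3.275 3.881 0.853
endloop
endfacet
facet normal -0.980 -0.007 -0.201
outer loop
vertex 2.741 2.482 0.849
vertex 2.654 3.315 1.242
vertex 2.84 3.247 0.338
endloop
endfacet
facet normal -0.262 -0.899 -0.351
outer loop
vertex 3.585 2.159 1.047
vertex 2.741 2.482 0.849
vertex 3.415 2.533 0.217
endloop
endfacet
facet normal 0.725 -0.659 0.199
outer loop
vertex 4.02 2.793 1.562
vertex 3.585 2.159 1.047
vertex 4.206 2.725 0.658
endloop
endfacet

endsolid
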